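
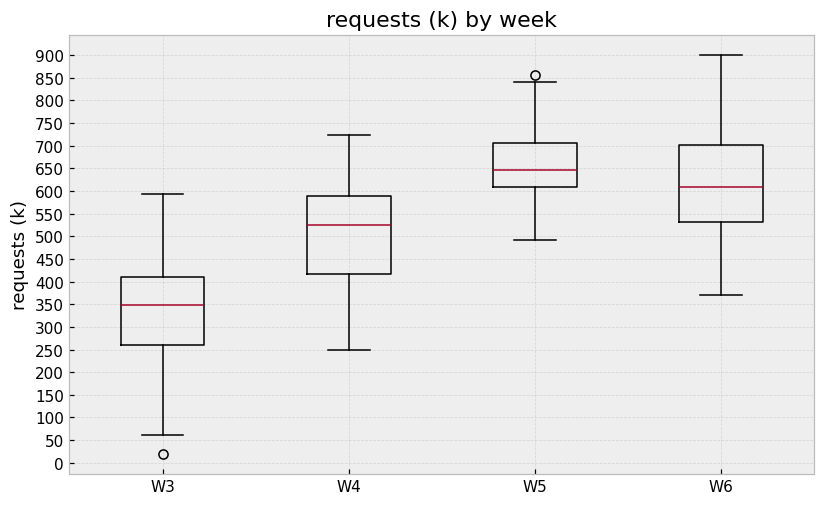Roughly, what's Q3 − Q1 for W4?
Q3 ≈ 600, Q1 ≈ 400; IQR ≈ 200.

≈ 200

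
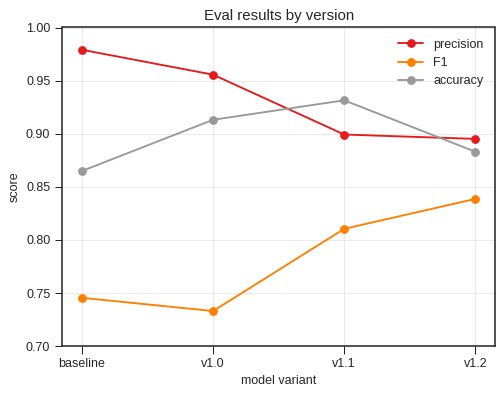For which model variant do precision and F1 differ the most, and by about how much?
baseline: precision ≈ 1.00, F1 ≈ 0.75 → gap ≈ 0.25. Next-largest (v1.0) is only ≈ 0.20.

baseline, ≈ 0.25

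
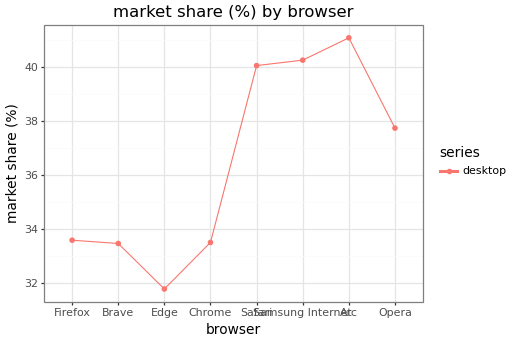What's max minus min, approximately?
≈ 9

Max Arc ≈ 41, min Edge ≈ 32; range ≈ 9.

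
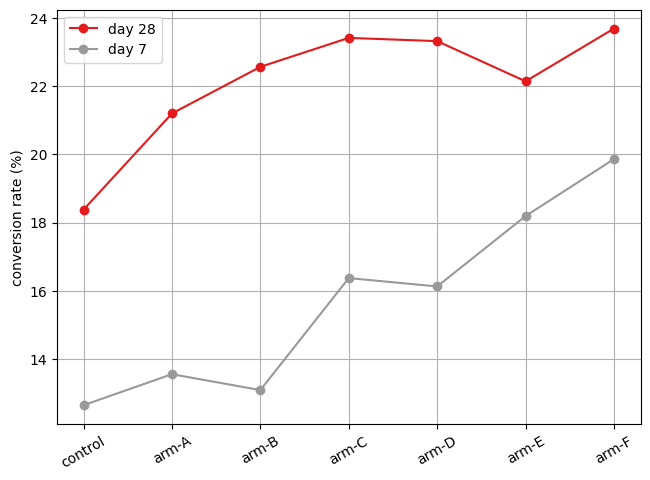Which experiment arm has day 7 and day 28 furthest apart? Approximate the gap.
arm-B: day 7 ≈ 13, day 28 ≈ 23 → gap ≈ 10. Next-largest (arm-A) is only ≈ 7.

arm-B, ≈ 10 %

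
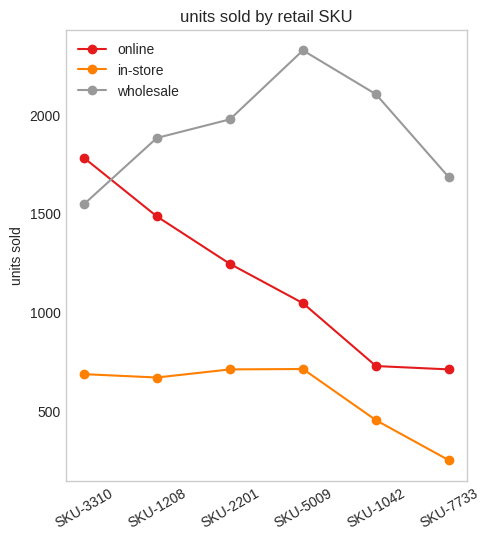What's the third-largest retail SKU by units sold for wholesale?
SKU-2201

Top 4 for wholesale: SKU-5009 ≈ 2400, SKU-1042 ≈ 2200, SKU-2201 ≈ 2000, SKU-1208 ≈ 1800.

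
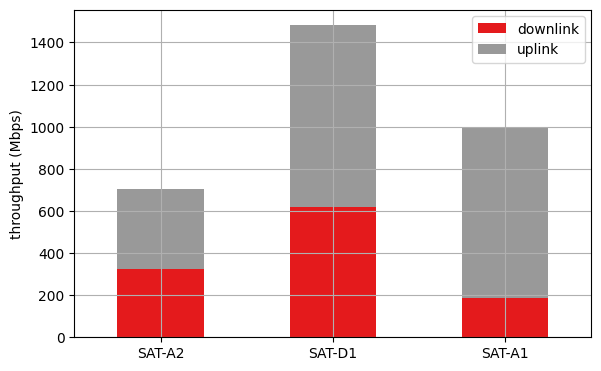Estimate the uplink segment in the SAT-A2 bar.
≈ 400

uplink top ≈ 800, bottom ≈ 400; segment ≈ 400.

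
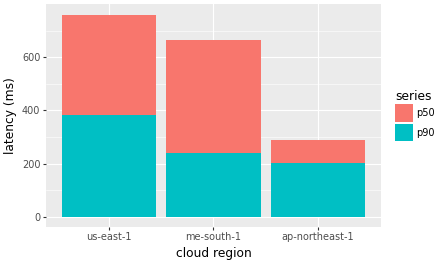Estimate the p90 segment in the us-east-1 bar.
≈ 400

p90 top ≈ 400, bottom ≈ 0; segment ≈ 400.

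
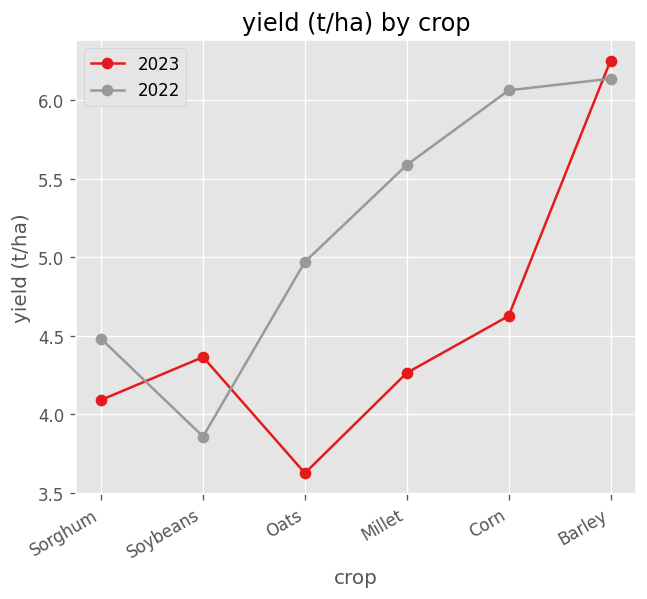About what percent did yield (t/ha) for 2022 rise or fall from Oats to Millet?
Oats ≈ 5.0, Millet ≈ 5.5; (5.5 − 5.0) / 5.0 ≈ +10%.

≈ +10%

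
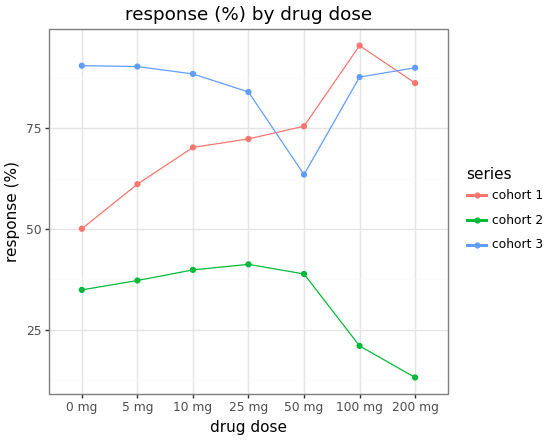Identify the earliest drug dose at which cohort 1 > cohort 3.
50 mg

25 mg: cohort 1 ≈ 70 vs cohort 3 ≈ 80 (not yet); 50 mg: cohort 1 ≈ 80 vs cohort 3 ≈ 60 (first crossover).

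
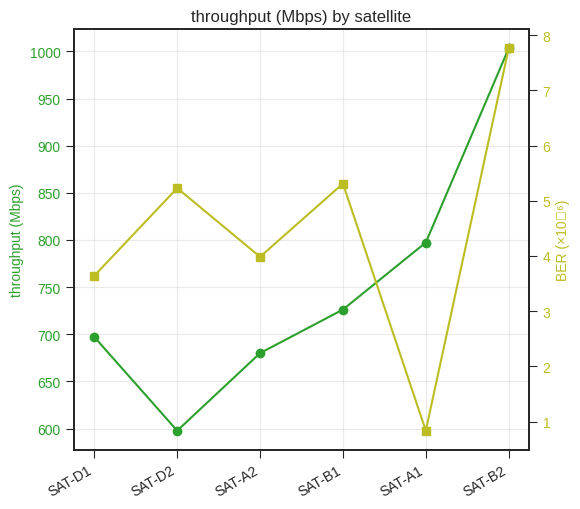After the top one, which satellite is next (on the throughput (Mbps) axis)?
SAT-A1

Top 3 (on the throughput (Mbps) axis): SAT-B2 ≈ 1000, SAT-A1 ≈ 800, SAT-B1 ≈ 750.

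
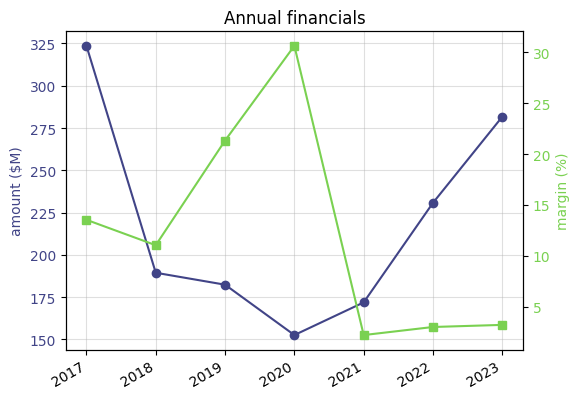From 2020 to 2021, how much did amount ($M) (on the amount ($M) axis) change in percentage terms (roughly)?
2020 ≈ 160, 2021 ≈ 180; (180 − 160) / 160 ≈ +12.5%.

≈ +12.5%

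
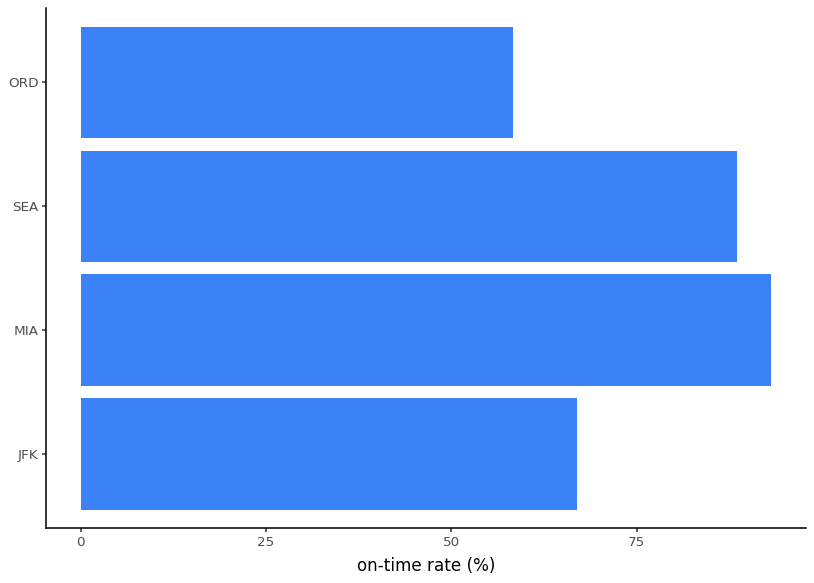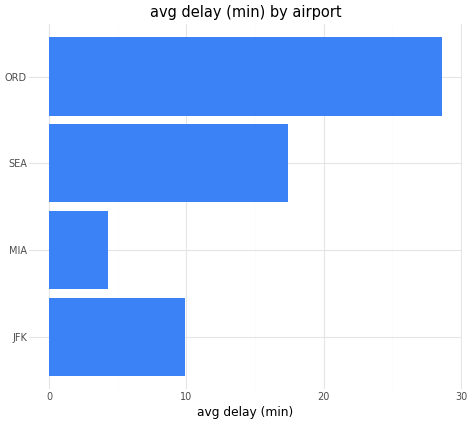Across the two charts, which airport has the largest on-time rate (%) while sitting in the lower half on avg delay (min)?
Chart 2 median avg delay (min) ≈ 15; below-median airports: JFK, MIA. Among those, MIA has the highest on-time rate (%) (≈ 90).

MIA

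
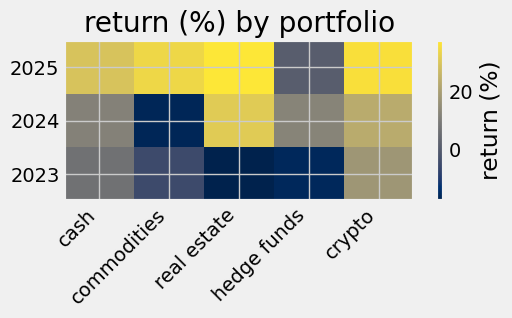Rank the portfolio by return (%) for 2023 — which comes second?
cash

Top 3 for 2023: crypto ≈ 20, cash ≈ 5, commodities ≈ -5.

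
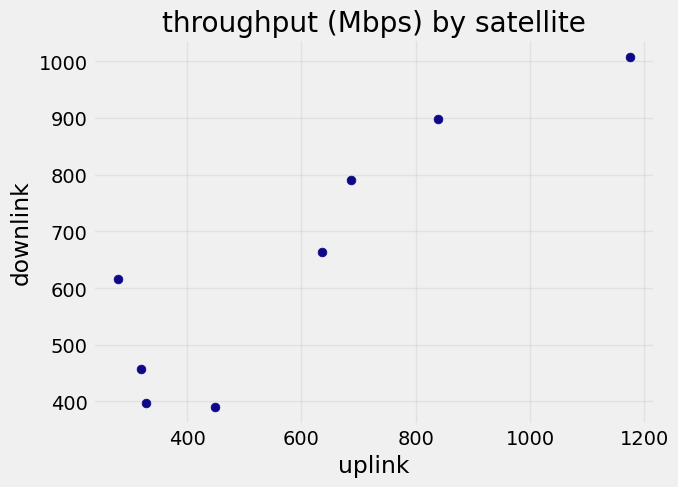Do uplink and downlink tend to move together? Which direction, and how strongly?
Points are positively correlated; strong (|r| ≈ 0.9).

positive, strong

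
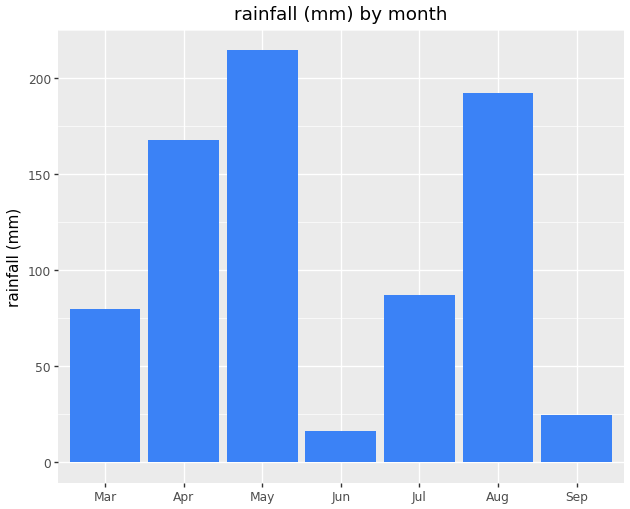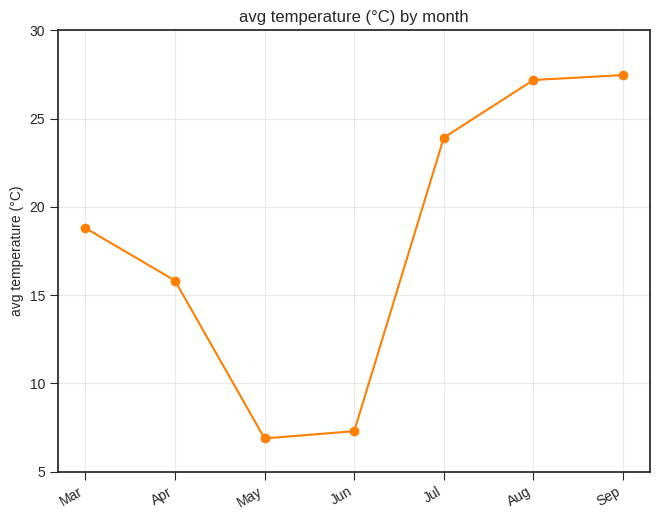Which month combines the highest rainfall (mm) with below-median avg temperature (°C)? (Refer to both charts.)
Chart 2 median avg temperature (°C) ≈ 20; below-median months: Apr, May, Jun. Among those, May has the highest rainfall (mm) (≈ 220).

May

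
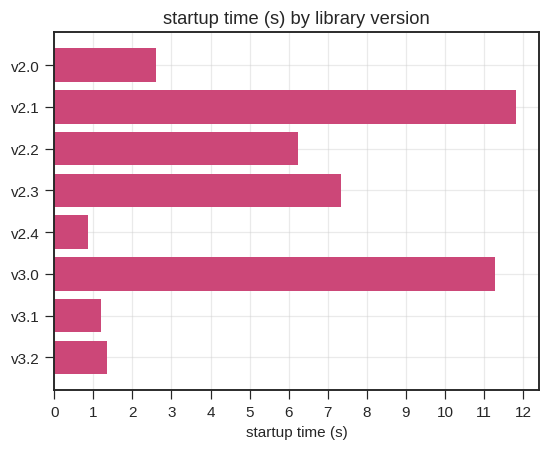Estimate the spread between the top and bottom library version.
Max v2.1 ≈ 12, min v2.4 ≈ 1; range ≈ 11.

≈ 11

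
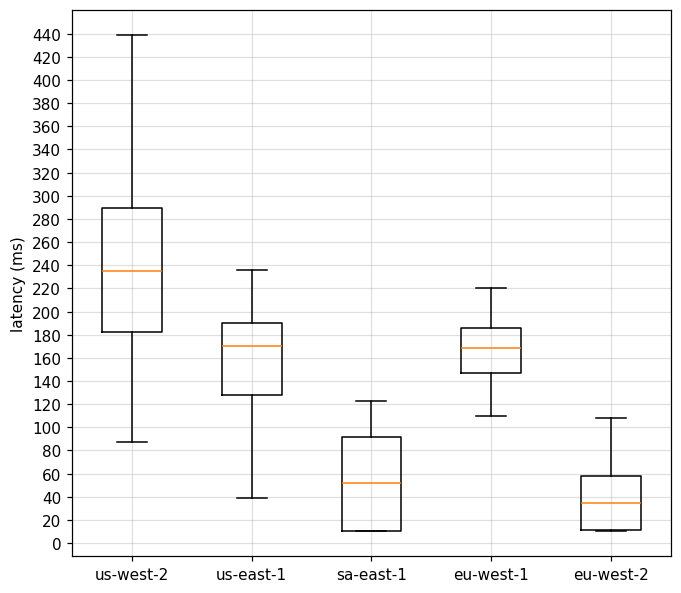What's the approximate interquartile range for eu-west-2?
Q3 ≈ 60, Q1 ≈ 20; IQR ≈ 40.

≈ 40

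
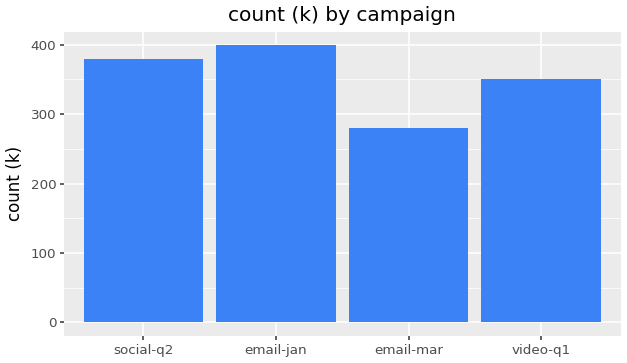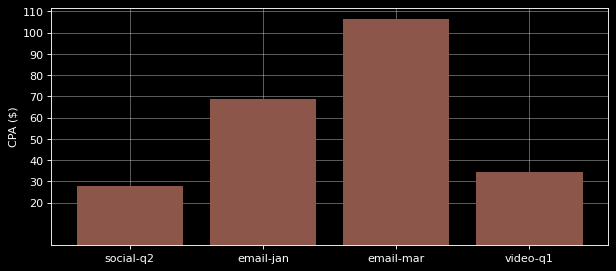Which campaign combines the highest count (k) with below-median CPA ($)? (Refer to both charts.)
Chart 2 median CPA ($) ≈ 50; below-median campaigns: social-q2, video-q1. Among those, social-q2 has the highest count (k) (≈ 400).

social-q2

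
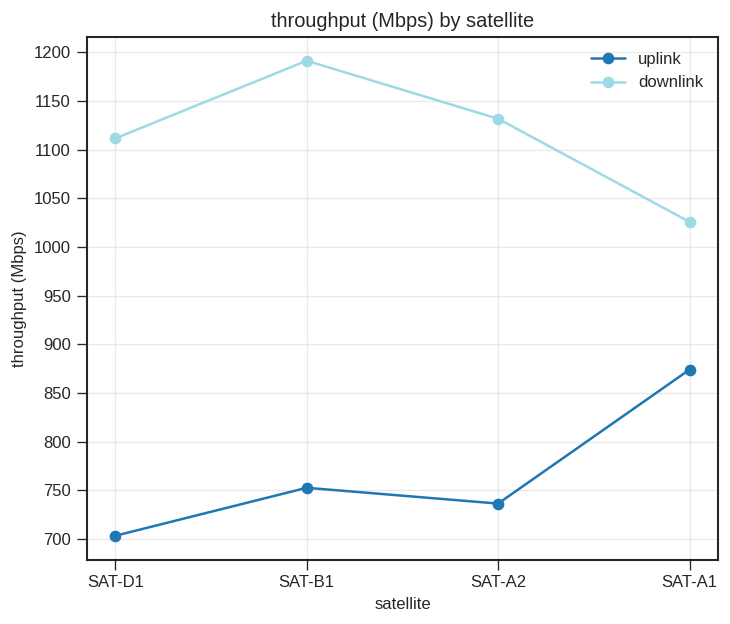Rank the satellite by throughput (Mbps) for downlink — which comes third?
Top 4 for downlink: SAT-B1 ≈ 1200, SAT-A2 ≈ 1150, SAT-D1 ≈ 1100, SAT-A1 ≈ 1050.

SAT-D1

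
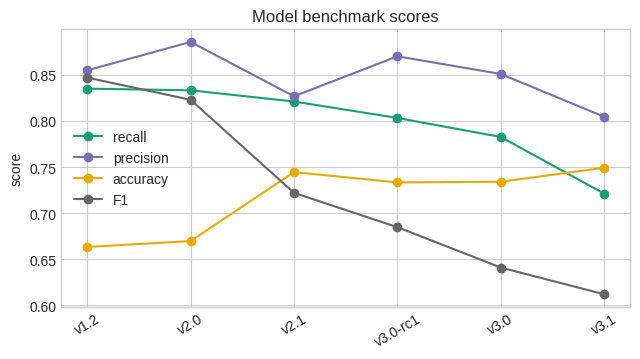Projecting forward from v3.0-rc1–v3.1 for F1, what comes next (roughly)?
Last three: 0.70, 0.65, 0.60 → slope ≈ -0.05/step → next ≈ 0.55.

≈ 0.55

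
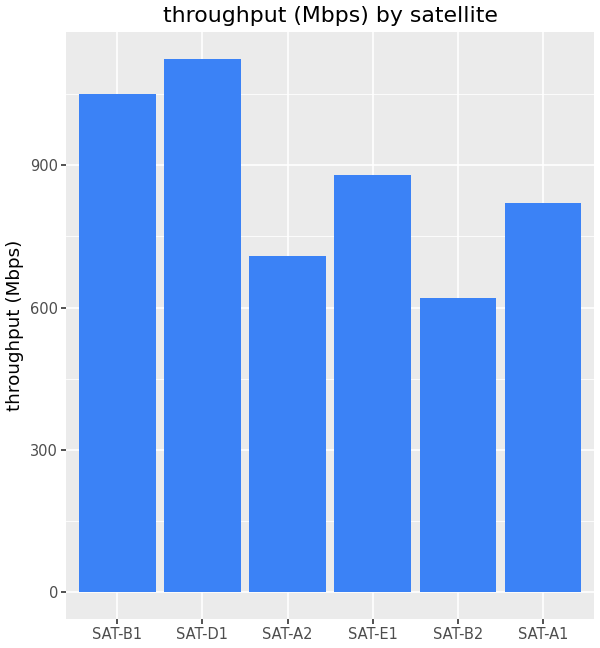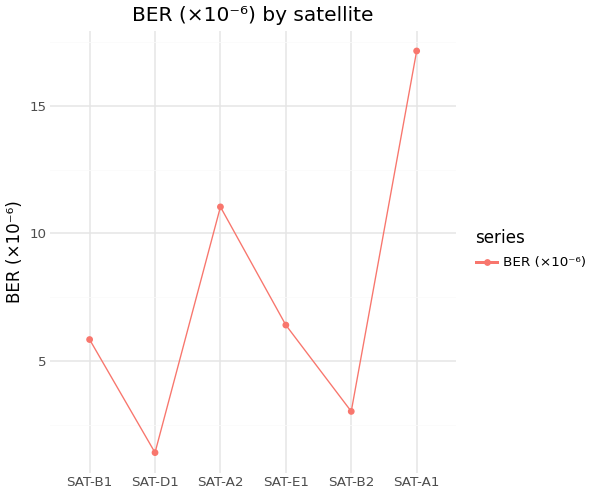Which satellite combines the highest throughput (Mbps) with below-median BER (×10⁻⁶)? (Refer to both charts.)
Chart 2 median BER (×10⁻⁶) ≈ 6; below-median satellites: SAT-B1, SAT-D1, SAT-B2. Among those, SAT-D1 has the highest throughput (Mbps) (≈ 1200).

SAT-D1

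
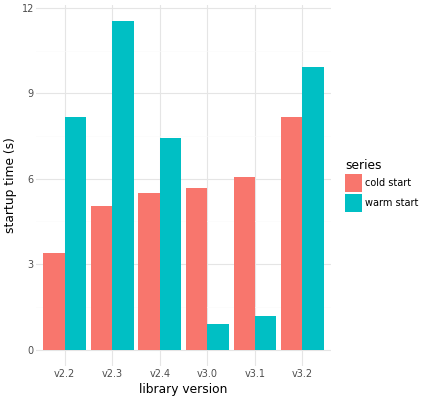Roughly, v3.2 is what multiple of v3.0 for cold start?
≈ 1.33×

v3.2 ≈ 8, v3.0 ≈ 6; 8/6 ≈ 1.33.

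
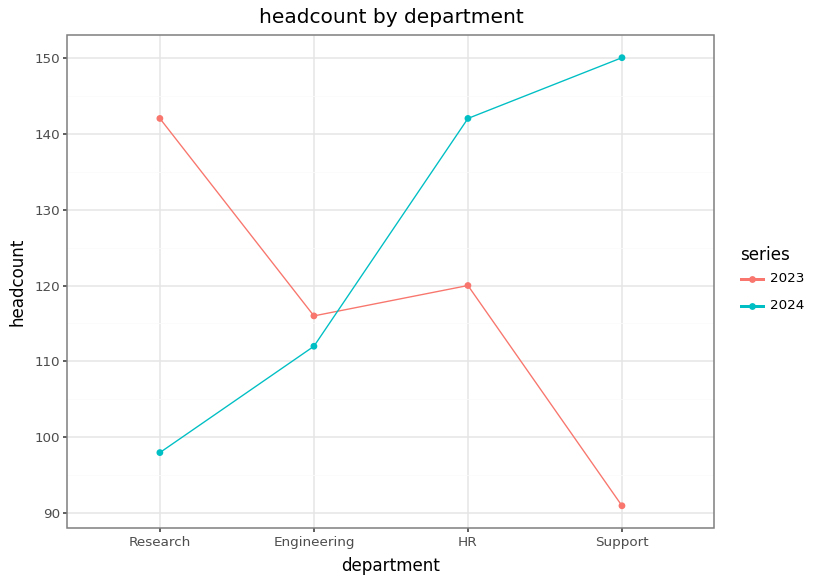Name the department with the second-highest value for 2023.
Top 3 for 2023: Research ≈ 140, HR ≈ 120, Engineering ≈ 115.

HR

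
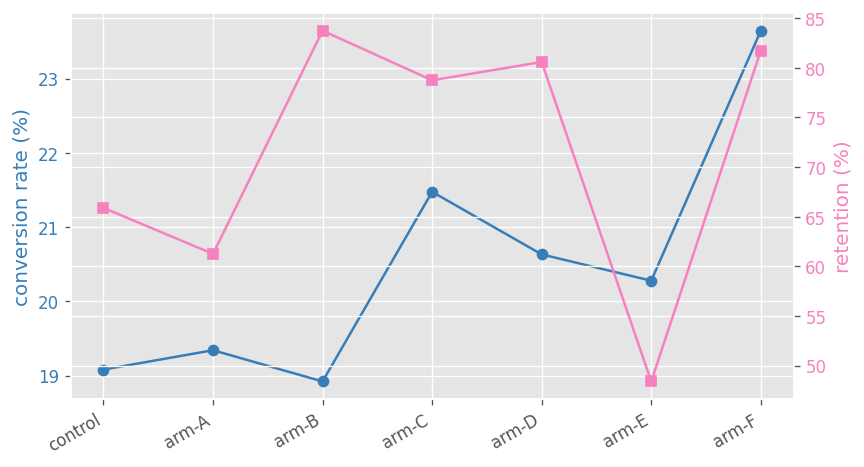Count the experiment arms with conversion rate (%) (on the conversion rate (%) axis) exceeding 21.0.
Above 21.0: arm-C, arm-F.

2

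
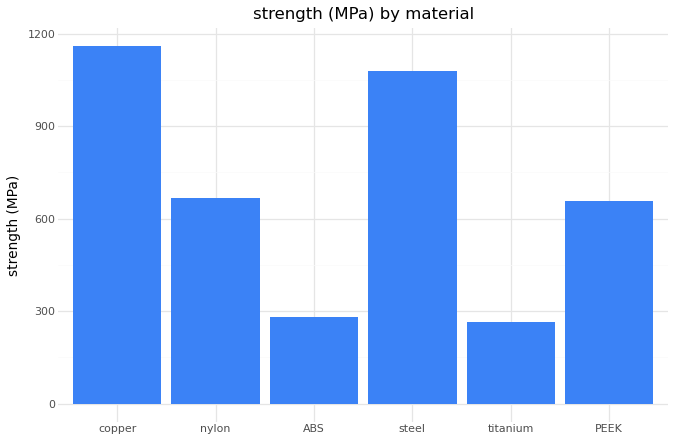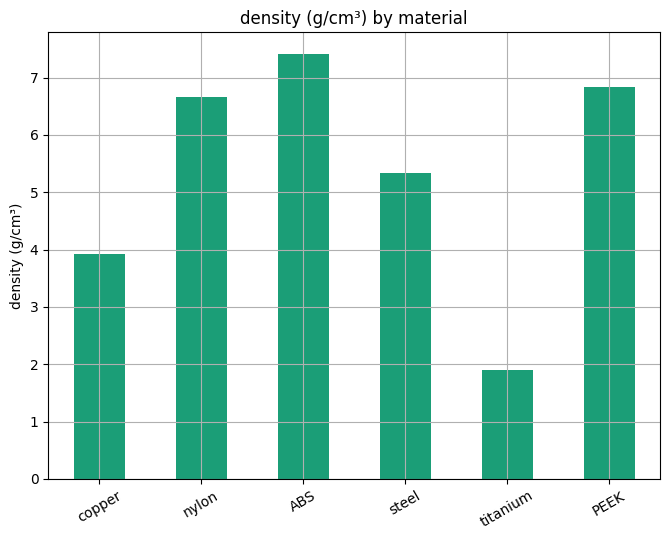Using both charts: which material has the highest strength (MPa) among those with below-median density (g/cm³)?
Chart 2 median density (g/cm³) ≈ 6; below-median materials: copper, steel, titanium. Among those, copper has the highest strength (MPa) (≈ 1200).

copper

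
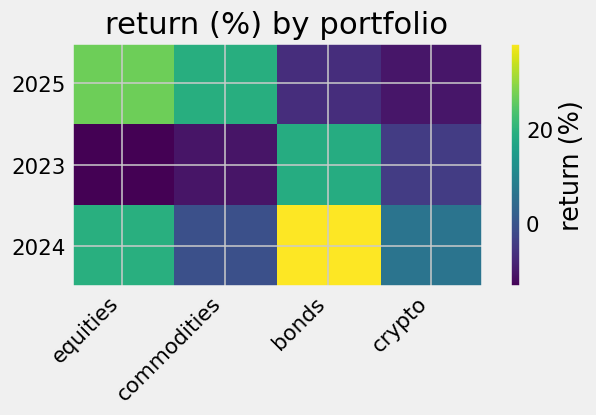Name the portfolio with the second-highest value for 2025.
commodities

Top 3 for 2025: equities ≈ 25, commodities ≈ 20, bonds ≈ -5.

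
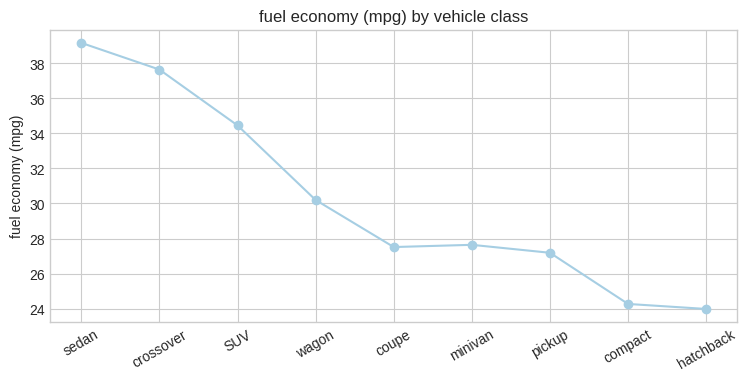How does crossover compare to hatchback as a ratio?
crossover ≈ 38, hatchback ≈ 24; 38/24 ≈ 1.58.

≈ 1.58×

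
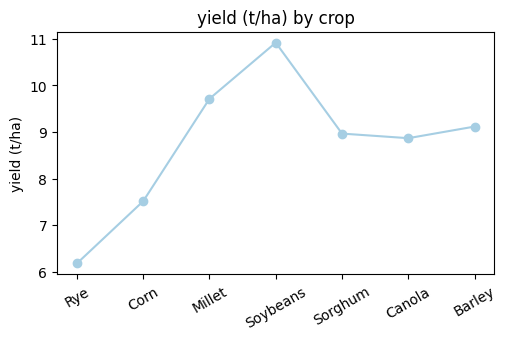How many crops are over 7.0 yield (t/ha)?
6

Above 7.0: Corn, Millet, Soybeans, Sorghum, Canola, Barley.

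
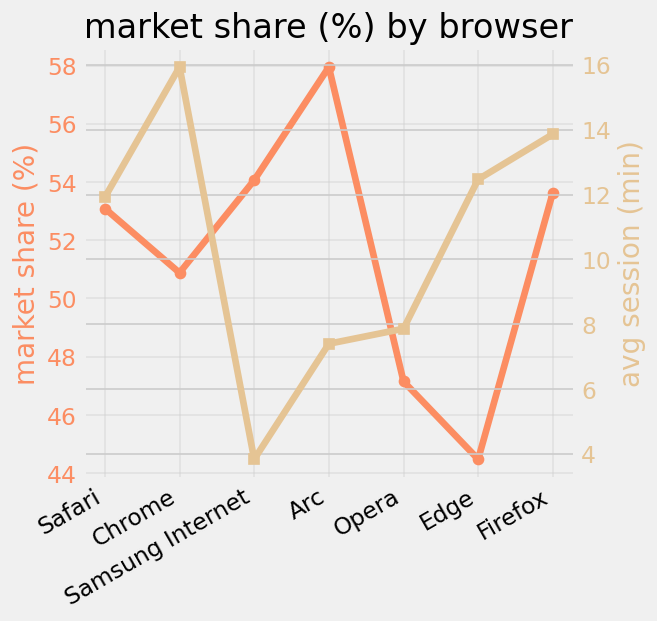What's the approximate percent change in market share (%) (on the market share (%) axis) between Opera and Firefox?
≈ +12.5%

Opera ≈ 48, Firefox ≈ 54; (54 − 48) / 48 ≈ +12.5%.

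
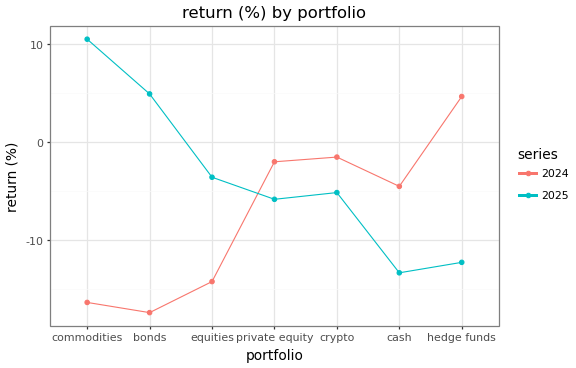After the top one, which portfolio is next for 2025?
Top 3 for 2025: commodities ≈ 10, bonds ≈ 5, equities ≈ -5.

bonds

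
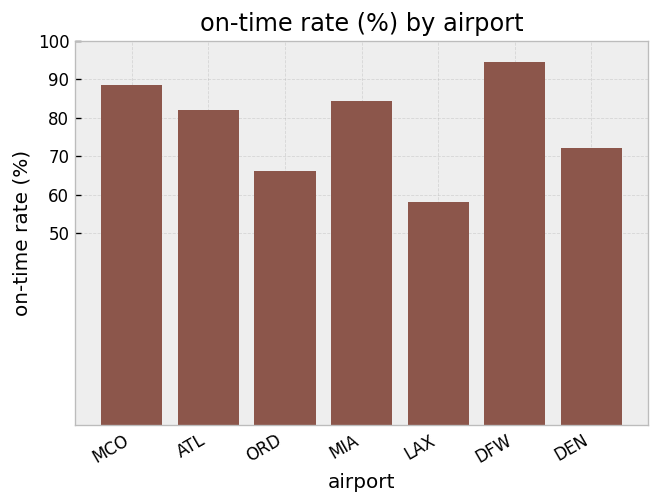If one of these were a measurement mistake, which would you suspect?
LAX ≈ 60; the rest sit between ≈ 70 and ≈ 90.

LAX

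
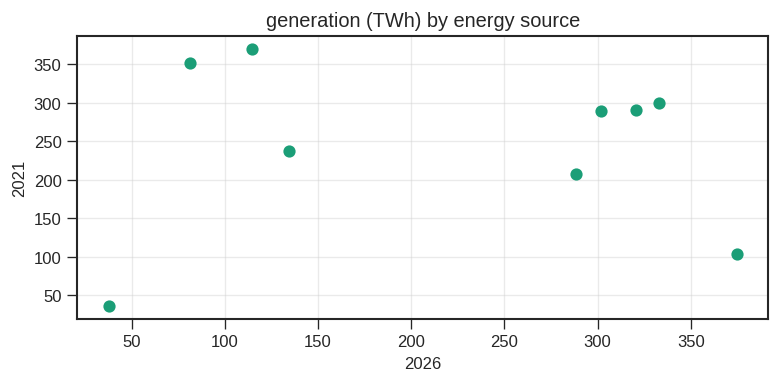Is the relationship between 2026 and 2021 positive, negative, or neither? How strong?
Points are roughly uncorrelated; weak (|r| ≈ 0.0).

no clear correlation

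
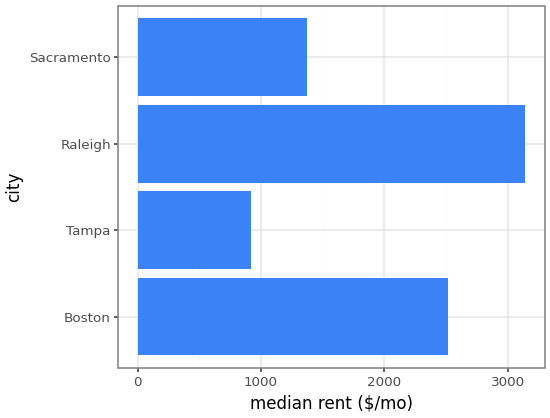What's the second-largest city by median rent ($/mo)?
Top 3: Raleigh ≈ 3000, Boston ≈ 2500, Sacramento ≈ 1500.

Boston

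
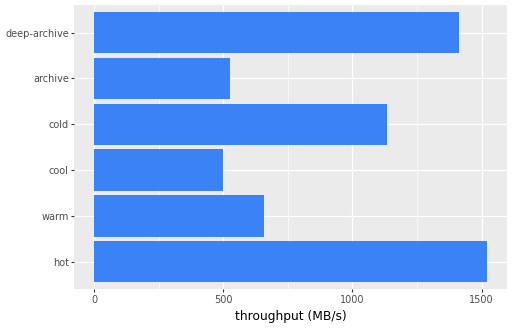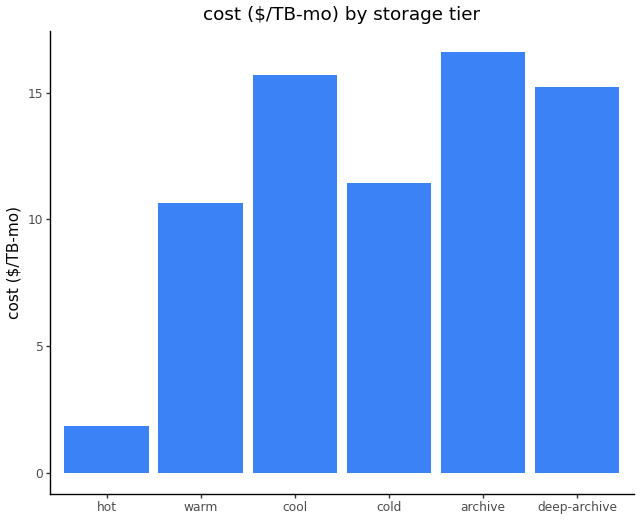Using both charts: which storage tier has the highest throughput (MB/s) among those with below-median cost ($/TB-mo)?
Chart 2 median cost ($/TB-mo) ≈ 14; below-median storage tiers: hot, warm, cold. Among those, hot has the highest throughput (MB/s) (≈ 1600).

hot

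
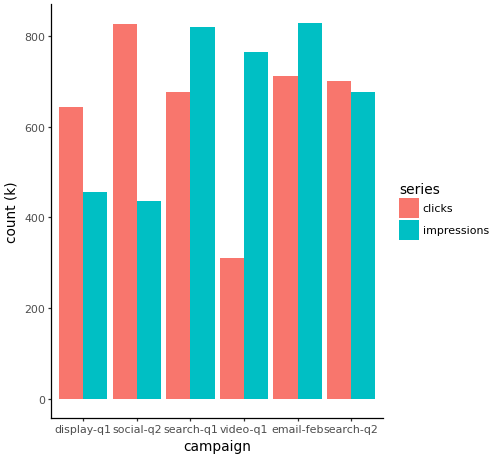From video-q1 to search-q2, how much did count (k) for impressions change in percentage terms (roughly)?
video-q1 ≈ 800, search-q2 ≈ 700; (700 − 800) / 800 ≈ -12.5%.

≈ -12.5%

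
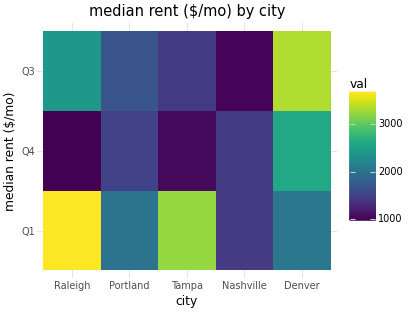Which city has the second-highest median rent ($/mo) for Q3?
Raleigh

Top 3 for Q3: Denver ≈ 3500, Raleigh ≈ 2500, Portland ≈ 1500.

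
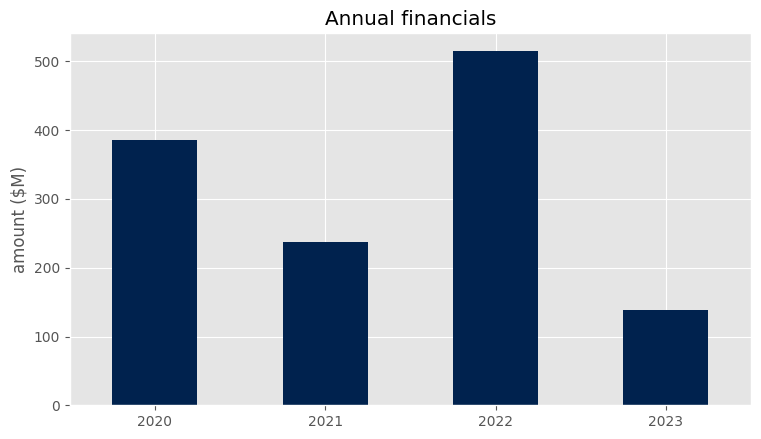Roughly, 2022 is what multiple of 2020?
2022 ≈ 500, 2020 ≈ 400; 500/400 ≈ 1.25.

≈ 1.25×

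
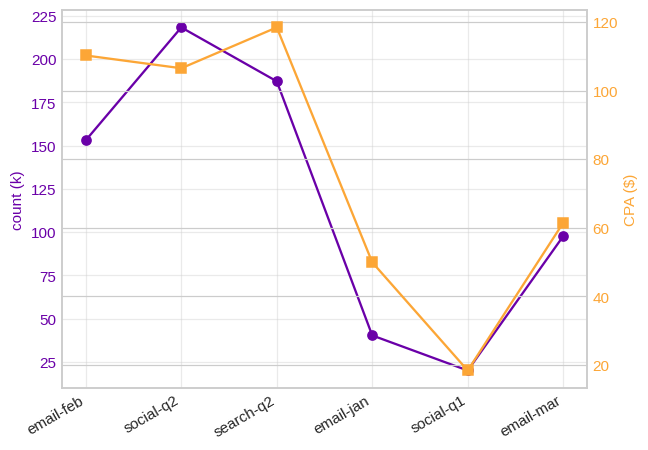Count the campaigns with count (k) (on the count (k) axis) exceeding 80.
4

Above 80: email-feb, social-q2, search-q2, email-mar.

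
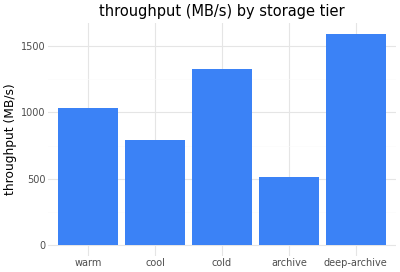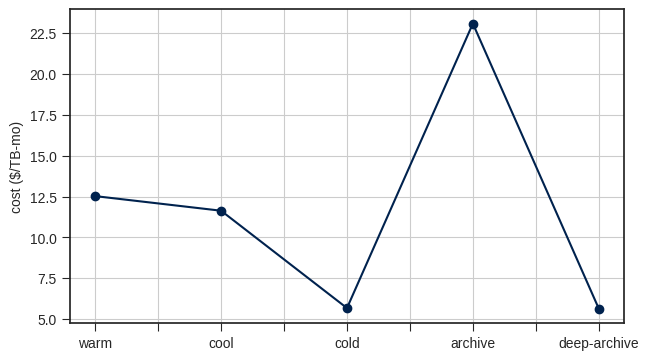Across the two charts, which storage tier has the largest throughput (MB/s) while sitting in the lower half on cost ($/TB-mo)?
Chart 2 median cost ($/TB-mo) ≈ 10; below-median storage tiers: cold, deep-archive. Among those, deep-archive has the highest throughput (MB/s) (≈ 1600).

deep-archive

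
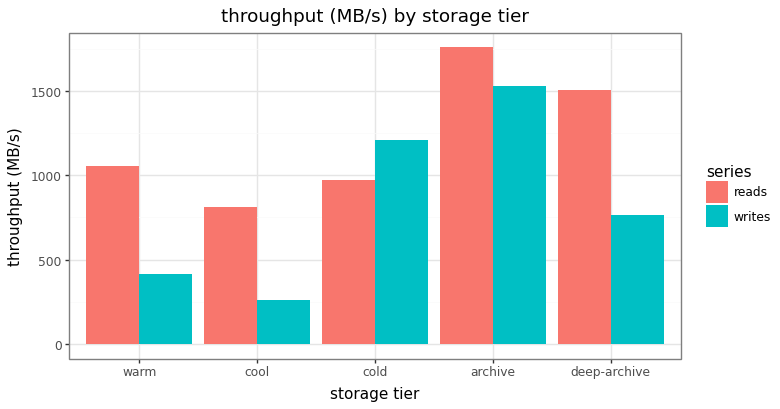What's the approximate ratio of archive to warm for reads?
archive ≈ 1800, warm ≈ 1000; 1800/1000 ≈ 1.8.

≈ 1.8×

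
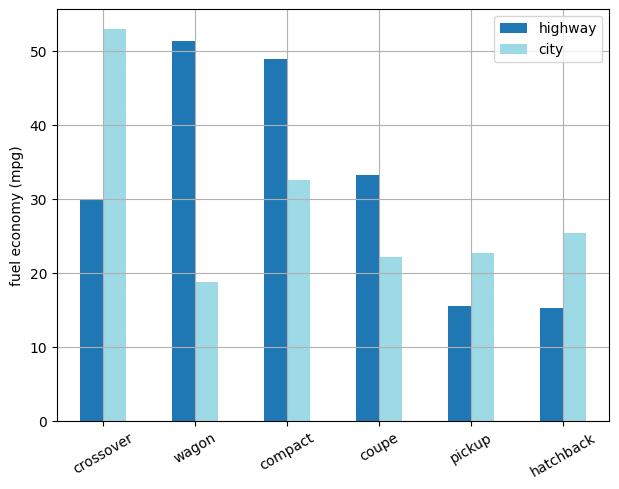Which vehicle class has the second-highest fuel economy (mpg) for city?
compact

Top 3 for city: crossover ≈ 55, compact ≈ 35, hatchback ≈ 25.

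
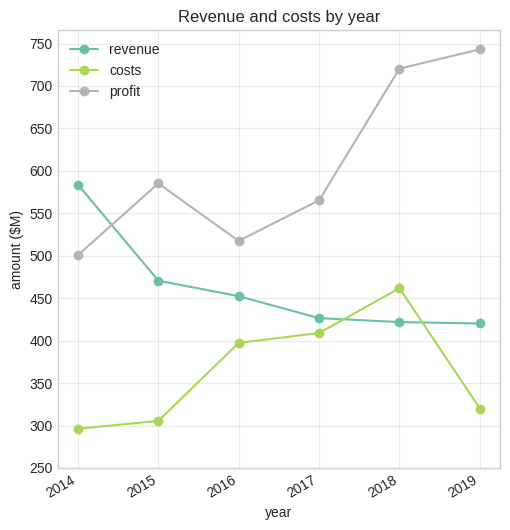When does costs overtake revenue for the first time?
2017: costs ≈ 400 vs revenue ≈ 450 (not yet); 2018: costs ≈ 450 vs revenue ≈ 400 (first crossover).

2018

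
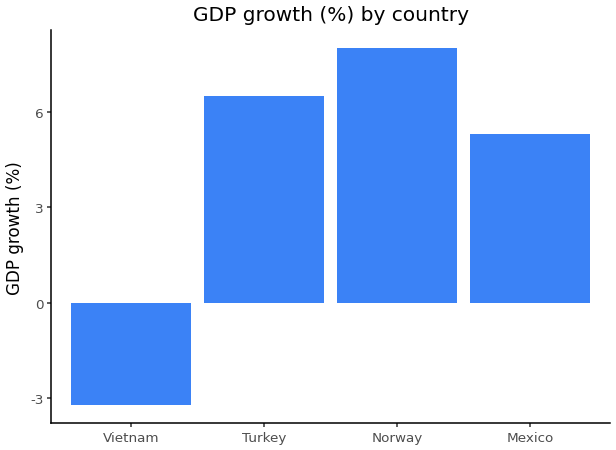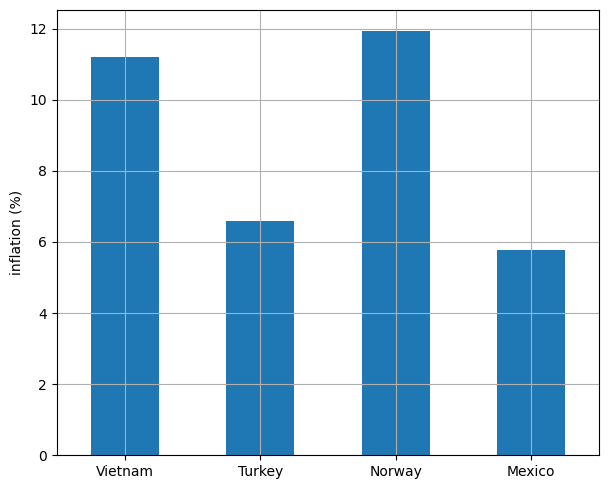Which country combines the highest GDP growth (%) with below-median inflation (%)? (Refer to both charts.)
Chart 2 median inflation (%) ≈ 8; below-median countries: Turkey, Mexico. Among those, Turkey has the highest GDP growth (%) (≈ 7).

Turkey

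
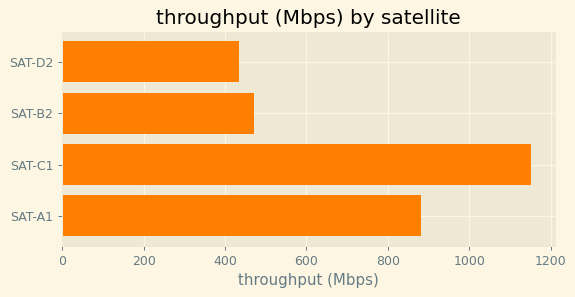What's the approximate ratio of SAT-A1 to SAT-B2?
SAT-A1 ≈ 900, SAT-B2 ≈ 500; 900/500 ≈ 1.8.

≈ 1.8×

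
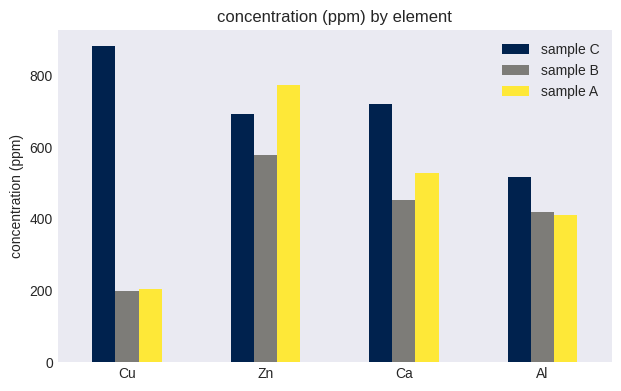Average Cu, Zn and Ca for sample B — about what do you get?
(200 + 600 + 500) / 3 ≈ 433.

≈ 433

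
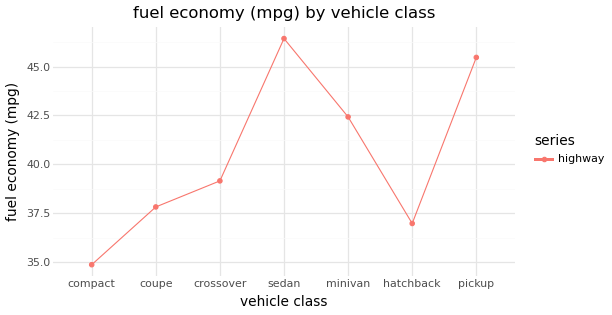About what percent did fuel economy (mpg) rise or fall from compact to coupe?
≈ +8.6%

compact ≈ 35, coupe ≈ 38; (38 − 35) / 35 ≈ +8.6%.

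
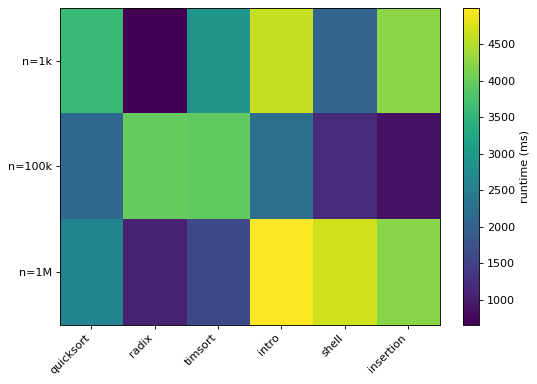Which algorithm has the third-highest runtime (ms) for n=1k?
quicksort

Top 4 for n=1k: intro ≈ 4500, insertion ≈ 4000, quicksort ≈ 3500, timsort ≈ 3000.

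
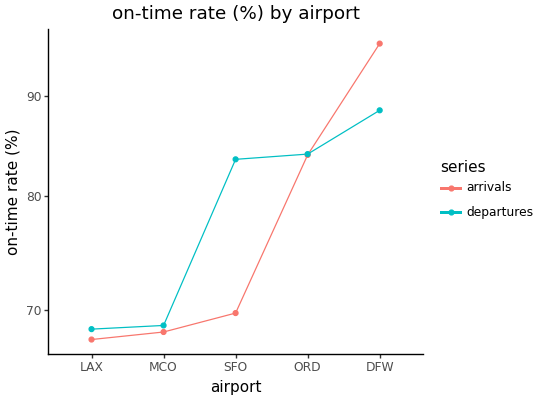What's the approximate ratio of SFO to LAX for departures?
SFO ≈ 85, LAX ≈ 70; 85/70 ≈ 1.21.

≈ 1.21×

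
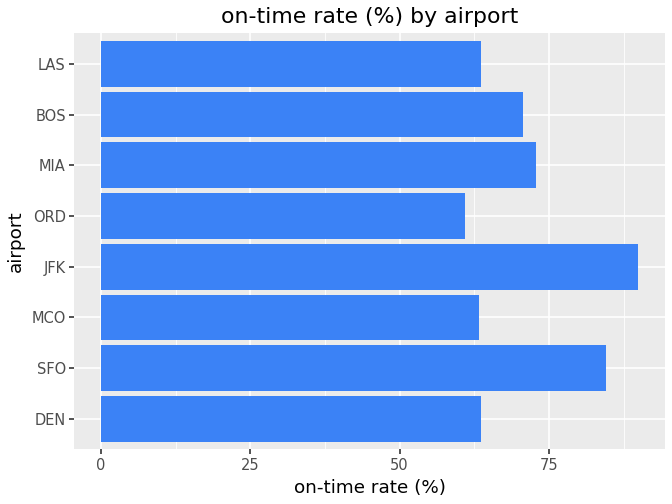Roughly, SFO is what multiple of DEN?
≈ 1.33×

SFO ≈ 80, DEN ≈ 60; 80/60 ≈ 1.33.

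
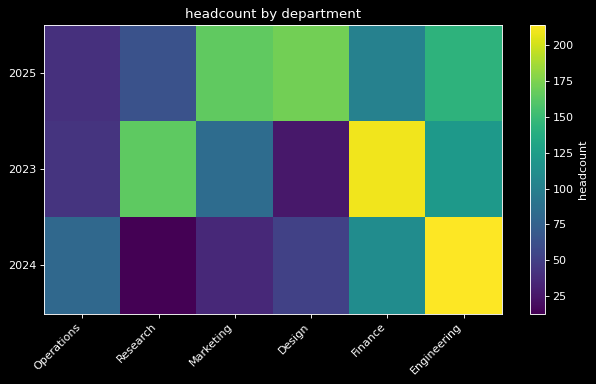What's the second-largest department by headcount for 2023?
Top 3 for 2023: Finance ≈ 200, Research ≈ 160, Engineering ≈ 120.

Research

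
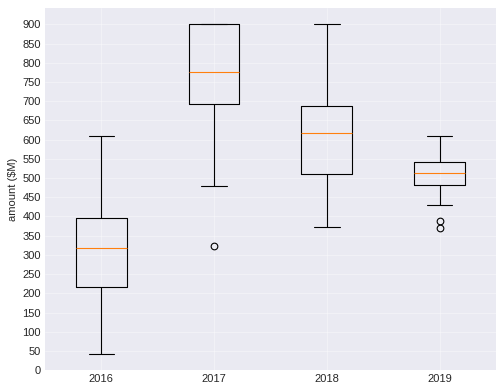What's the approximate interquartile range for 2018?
Q3 ≈ 700, Q1 ≈ 500; IQR ≈ 200.

≈ 200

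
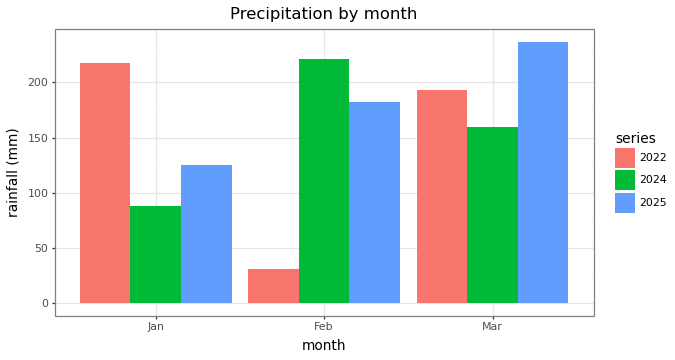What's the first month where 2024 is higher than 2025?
Jan: 2024 ≈ 80 vs 2025 ≈ 120 (not yet); Feb: 2024 ≈ 220 vs 2025 ≈ 180 (first crossover).

Feb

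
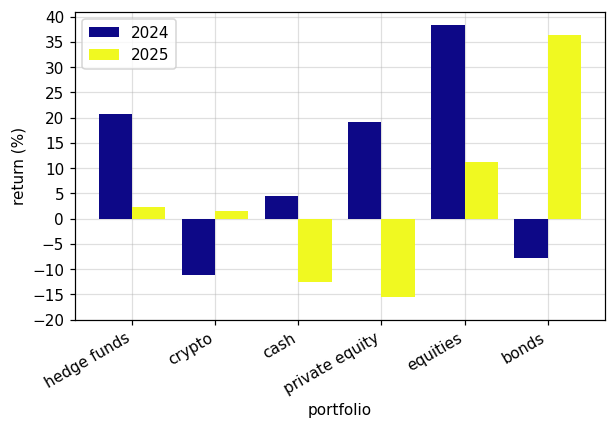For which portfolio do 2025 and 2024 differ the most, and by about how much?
bonds: 2025 ≈ 35, 2024 ≈ -10 → gap ≈ 45. Next-largest (private equity) is only ≈ 35.

bonds, ≈ 45 %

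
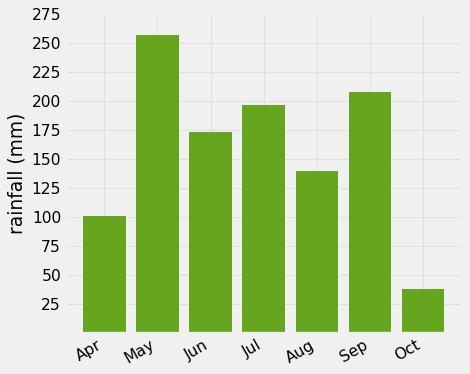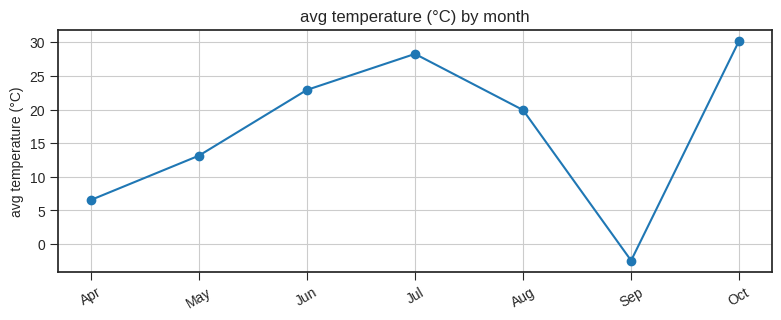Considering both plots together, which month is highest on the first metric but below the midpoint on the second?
May

Chart 2 median avg temperature (°C) ≈ 20; below-median months: Apr, May, Sep. Among those, May has the highest rainfall (mm) (≈ 250).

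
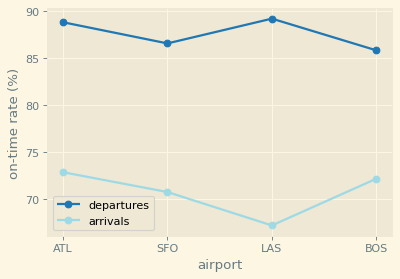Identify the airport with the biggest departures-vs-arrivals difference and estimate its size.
LAS: departures ≈ 90, arrivals ≈ 68 → gap ≈ 22. Next-largest (ATL) is only ≈ 16.

LAS, ≈ 22 %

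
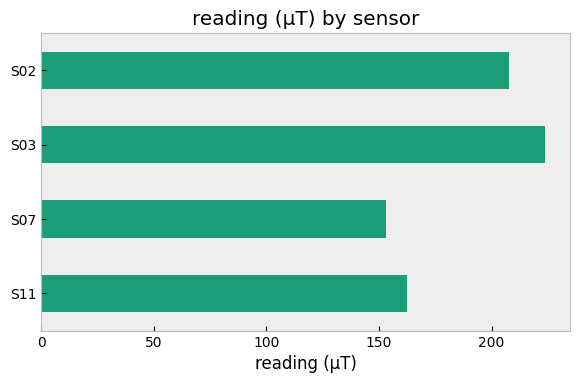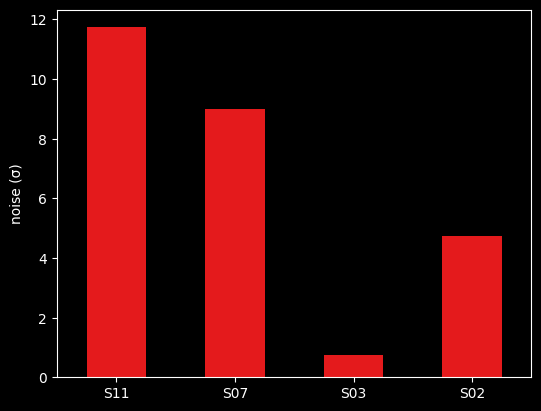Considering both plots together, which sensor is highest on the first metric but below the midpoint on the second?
Chart 2 median noise (σ) ≈ 6; below-median sensors: S03, S02. Among those, S03 has the highest reading (µT) (≈ 225).

S03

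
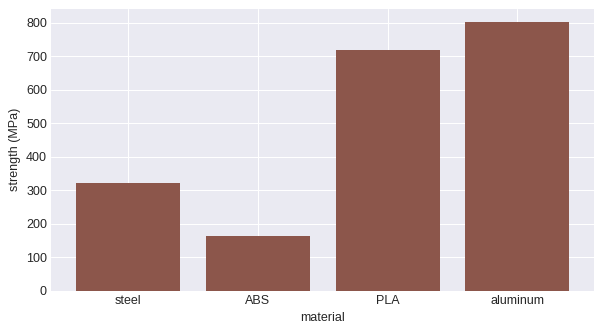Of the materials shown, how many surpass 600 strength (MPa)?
2

Above 600: PLA, aluminum.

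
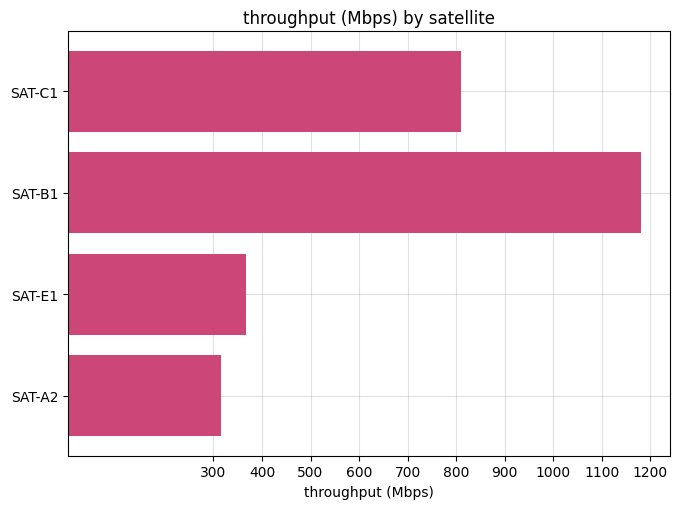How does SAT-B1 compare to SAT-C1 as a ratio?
≈ 1.5×

SAT-B1 ≈ 1200, SAT-C1 ≈ 800; 1200/800 ≈ 1.5.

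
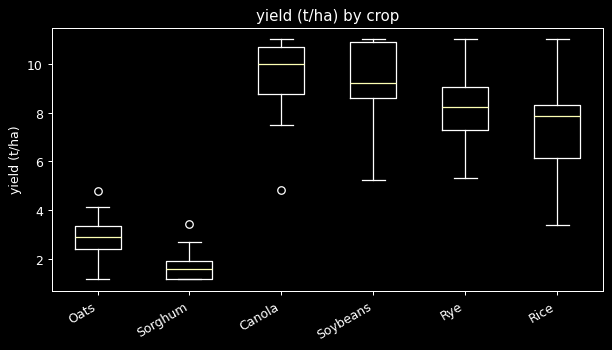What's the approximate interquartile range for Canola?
≈ 2

Q3 ≈ 11, Q1 ≈ 9; IQR ≈ 2.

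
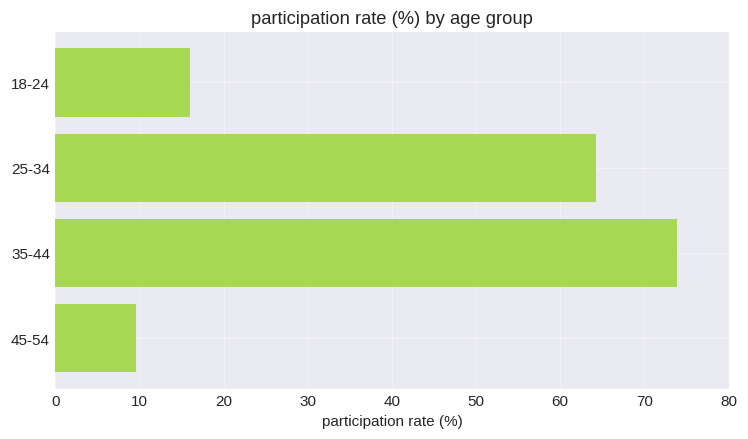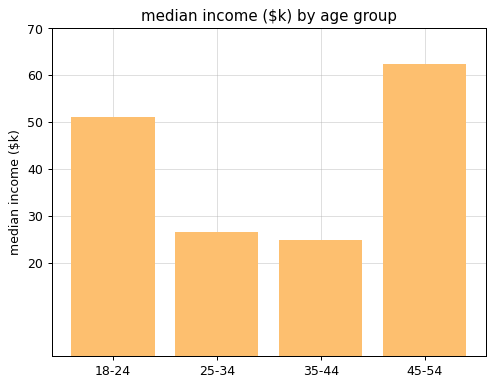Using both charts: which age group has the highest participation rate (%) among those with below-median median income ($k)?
35-44

Chart 2 median median income ($k) ≈ 40; below-median age groups: 25-34, 35-44. Among those, 35-44 has the highest participation rate (%) (≈ 70).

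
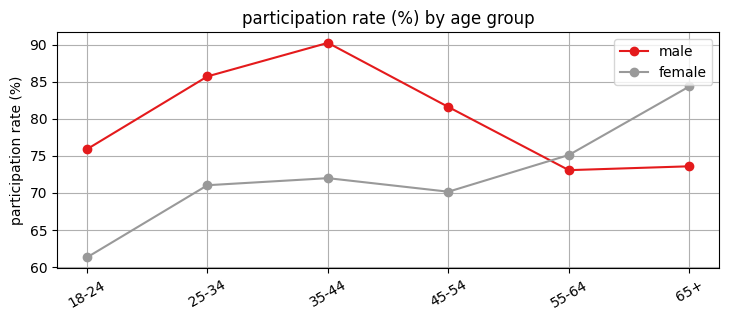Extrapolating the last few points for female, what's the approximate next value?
Last three: 70, 75, 85 → slope ≈ 7.5/step → next ≈ 92.5.

≈ 92.5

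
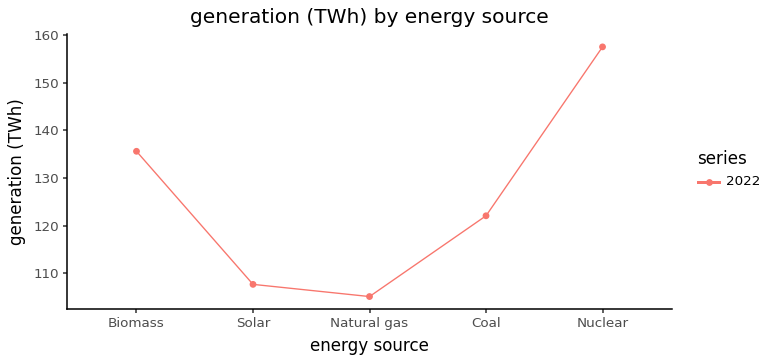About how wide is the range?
≈ 55

Max Nuclear ≈ 160, min Natural gas ≈ 105; range ≈ 55.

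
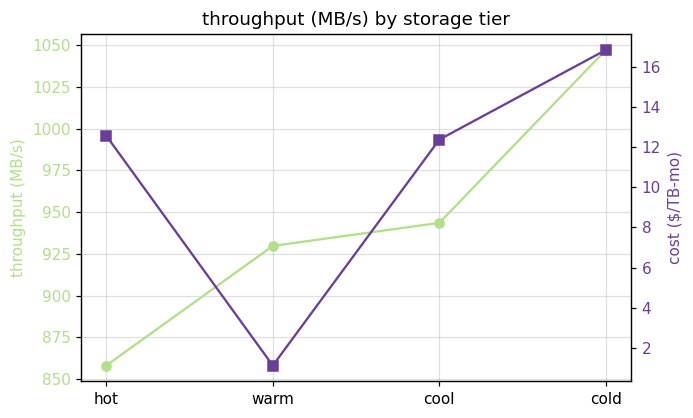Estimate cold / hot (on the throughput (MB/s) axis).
cold ≈ 1040, hot ≈ 860; 1040/860 ≈ 1.21.

≈ 1.21×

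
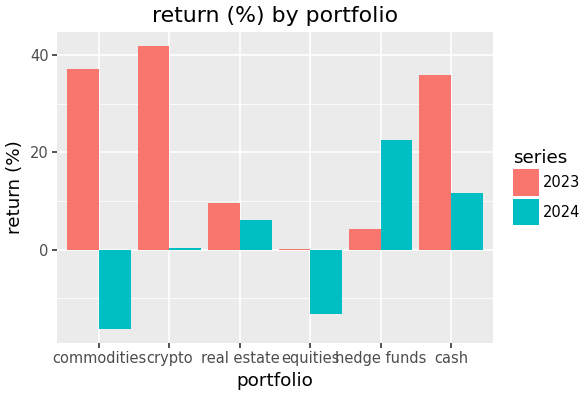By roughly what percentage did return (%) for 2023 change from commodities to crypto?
commodities ≈ 35, crypto ≈ 40; (40 − 35) / 35 ≈ +14.3%.

≈ +14.3%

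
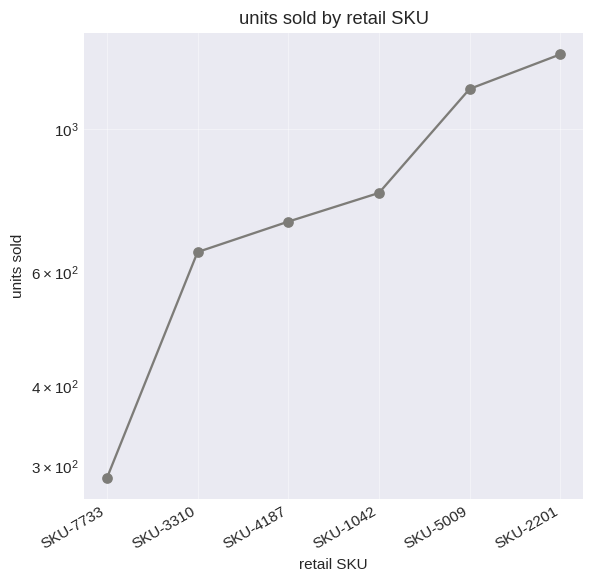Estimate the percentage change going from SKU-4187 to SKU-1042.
SKU-4187 ≈ 700, SKU-1042 ≈ 800; (800 − 700) / 700 ≈ +14.3%.

≈ +14.3%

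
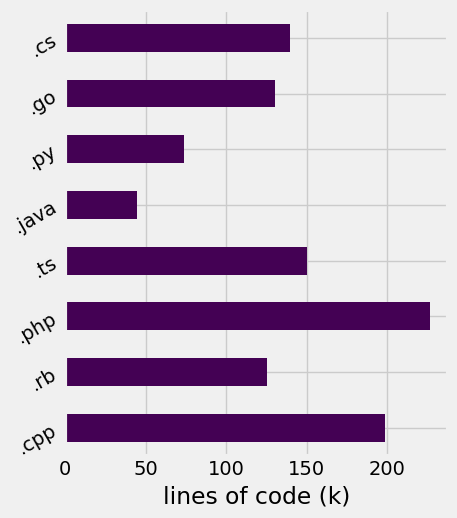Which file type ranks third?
.ts

Top 4: .php ≈ 220, .cpp ≈ 200, .ts ≈ 160, .cs ≈ 140.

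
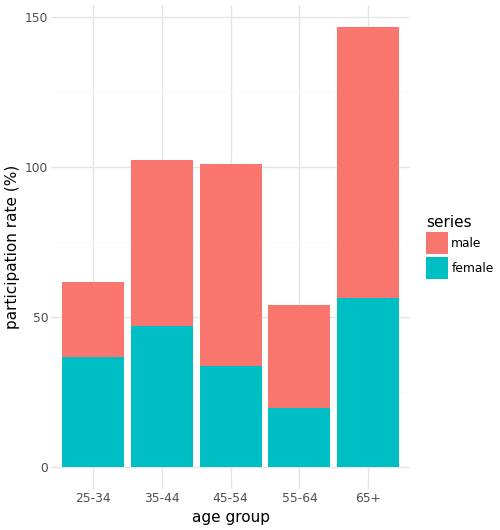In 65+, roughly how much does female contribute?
≈ 60

female top ≈ 60, bottom ≈ 0; segment ≈ 60.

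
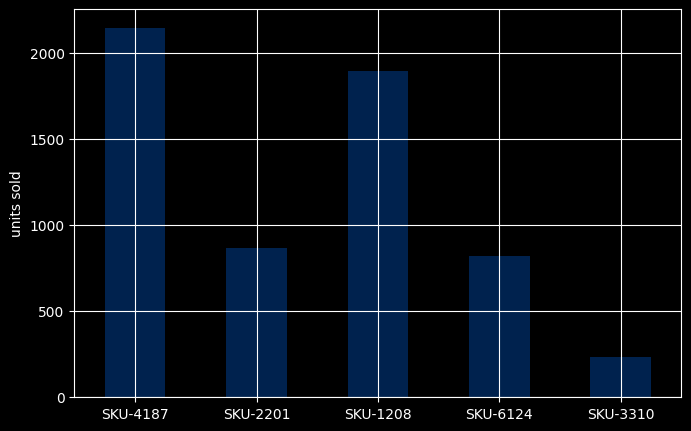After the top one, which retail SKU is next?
Top 3: SKU-4187 ≈ 2200, SKU-1208 ≈ 1800, SKU-2201 ≈ 800.

SKU-1208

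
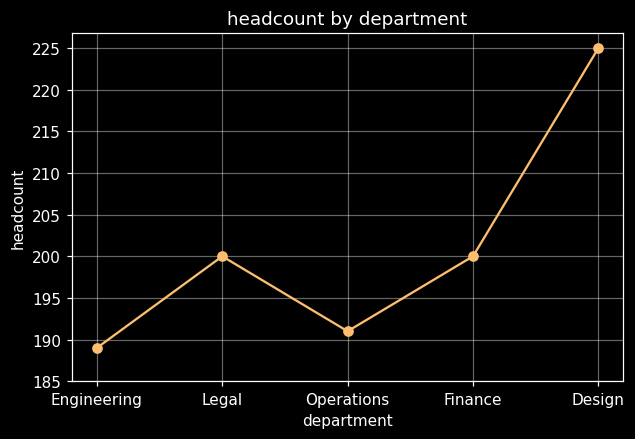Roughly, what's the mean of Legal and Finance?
≈ 200

(200 + 200) / 2 ≈ 200.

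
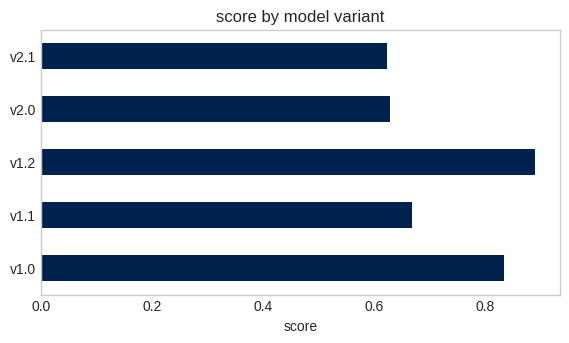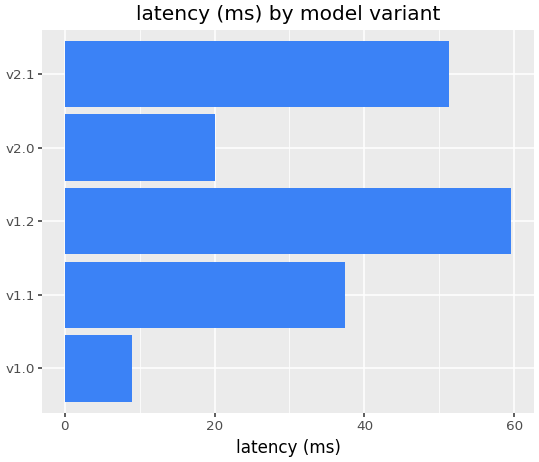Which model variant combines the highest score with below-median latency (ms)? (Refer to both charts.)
Chart 2 median latency (ms) ≈ 40; below-median model variants: v1.0, v2.0. Among those, v1.0 has the highest score (≈ 0.8).

v1.0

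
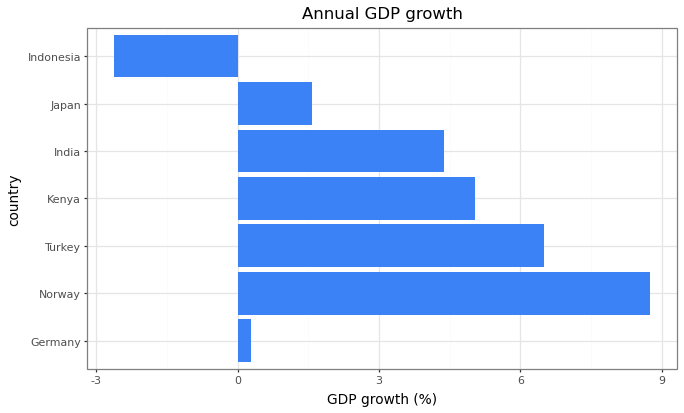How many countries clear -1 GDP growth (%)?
Above -1: Germany, Norway, Turkey, Kenya, India, Japan.

6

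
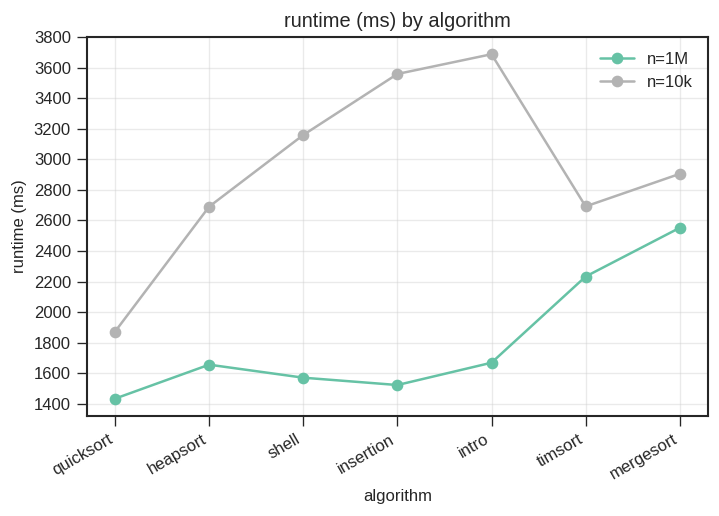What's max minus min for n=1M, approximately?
Max mergesort ≈ 2600, min quicksort ≈ 1400; range ≈ 1200.

≈ 1200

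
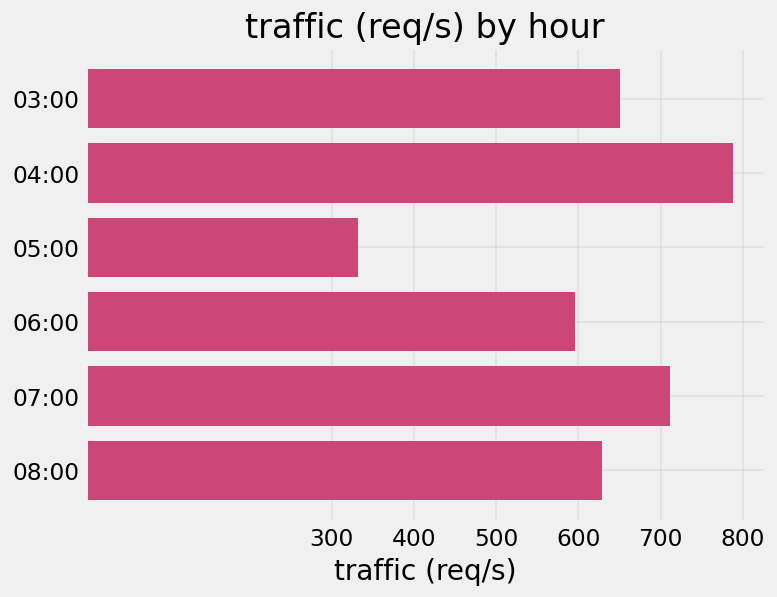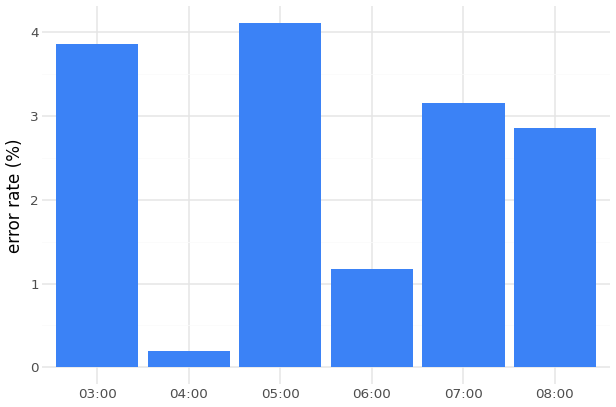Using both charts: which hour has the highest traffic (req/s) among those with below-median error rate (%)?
Chart 2 median error rate (%) ≈ 3; below-median hours: 04:00, 06:00, 08:00. Among those, 04:00 has the highest traffic (req/s) (≈ 800).

04:00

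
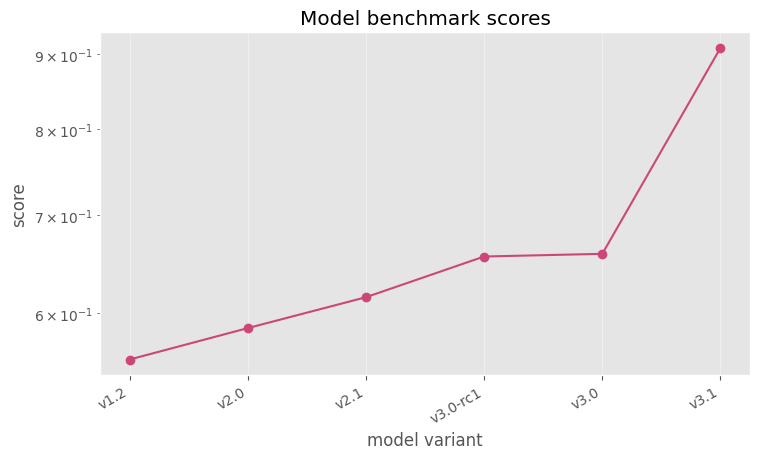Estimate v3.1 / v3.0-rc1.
≈ 1.38×

v3.1 ≈ 0.90, v3.0-rc1 ≈ 0.65; 0.90/0.65 ≈ 1.38.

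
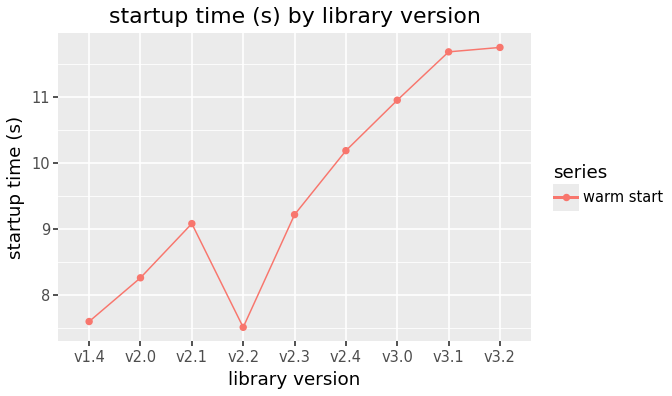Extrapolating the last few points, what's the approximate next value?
≈ 12.5

Last three: 11.0, 11.5, 12.0 → slope ≈ 0.5/step → next ≈ 12.5.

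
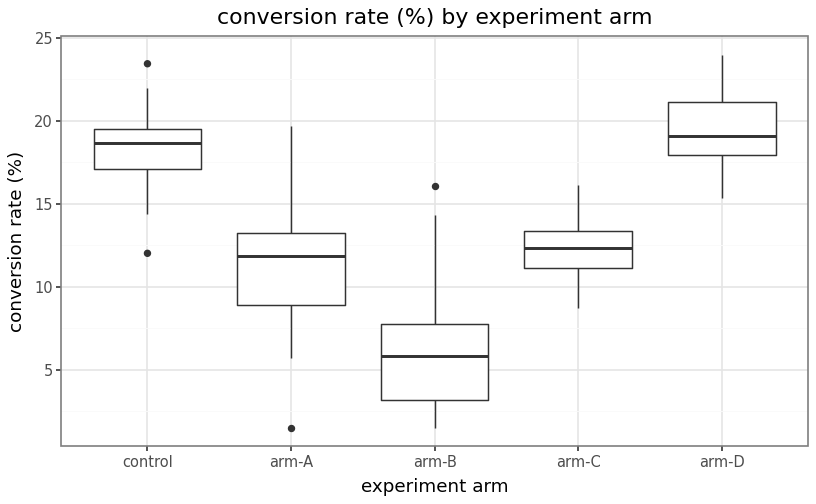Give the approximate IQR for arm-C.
≈ 2

Q3 ≈ 14, Q1 ≈ 12; IQR ≈ 2.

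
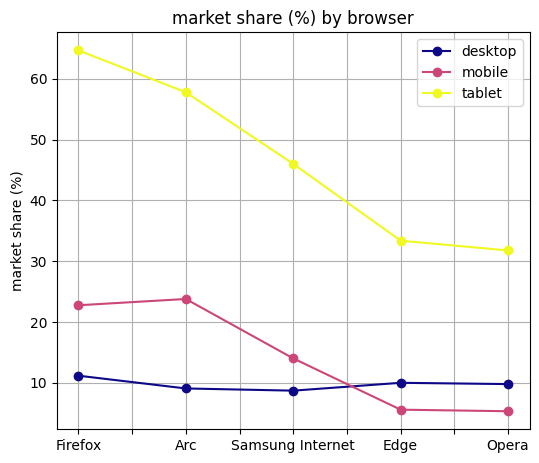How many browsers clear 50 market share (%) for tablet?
2

Above 50: Firefox, Arc.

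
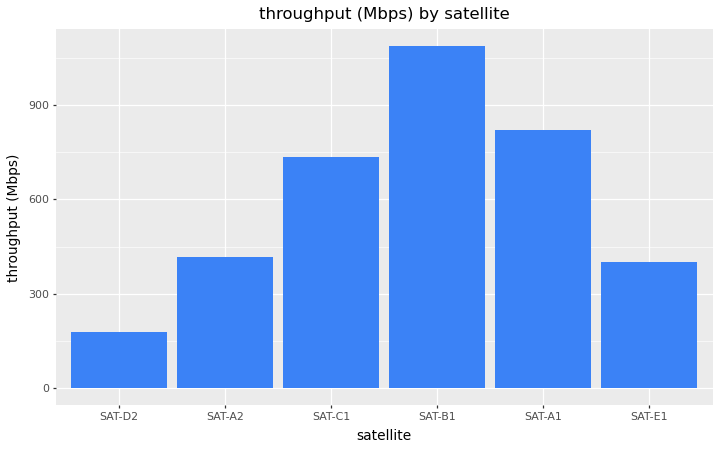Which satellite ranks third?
Top 4: SAT-B1 ≈ 1100, SAT-A1 ≈ 800, SAT-C1 ≈ 700, SAT-A2 ≈ 400.

SAT-C1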